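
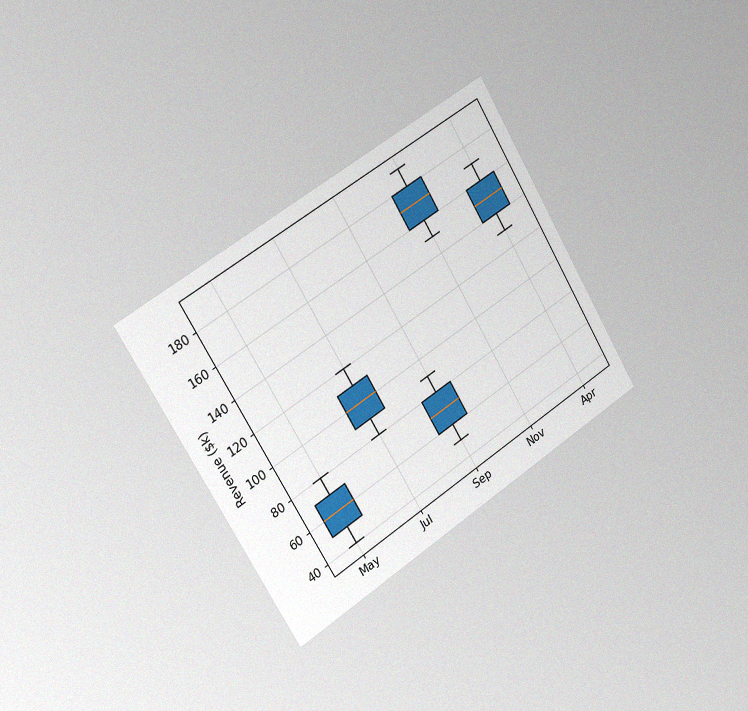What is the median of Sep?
$70k

The chart is tilted about 31° counter-clockwise and viewed slightly from the left, with some photo noise. The median line in the Sep box sits at $70k.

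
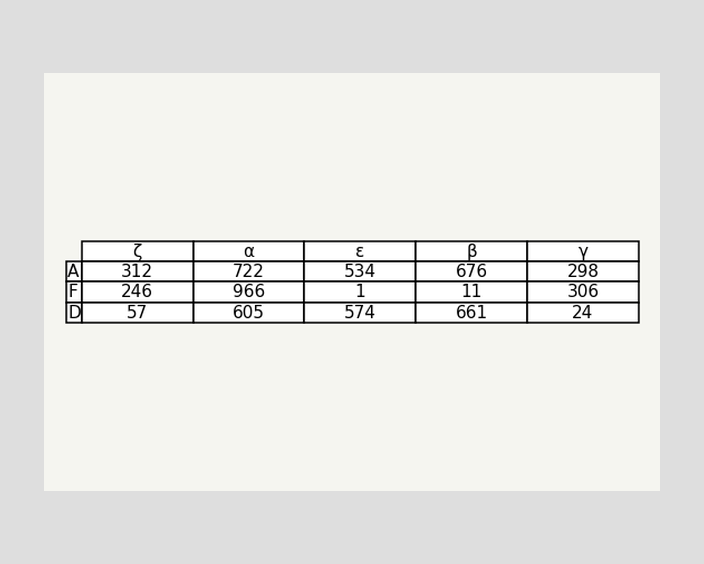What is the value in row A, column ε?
534

The (A, ε) cell reads 534.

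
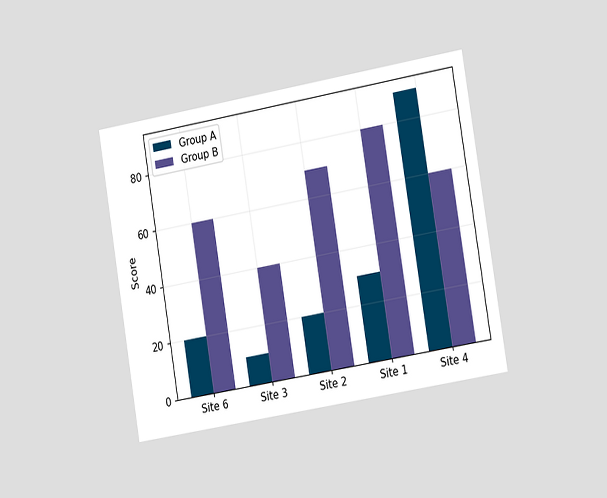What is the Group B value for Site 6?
60

The chart is tilted about 9° counter-clockwise and viewed slightly from the right. The Group B bar at Site 6 reaches 60 on the y-axis.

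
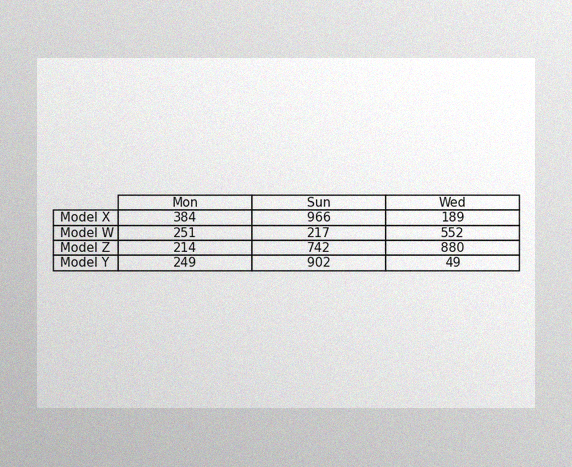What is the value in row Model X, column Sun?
966

The image has some photo noise and uneven lighting. The (Model X, Sun) cell reads 966.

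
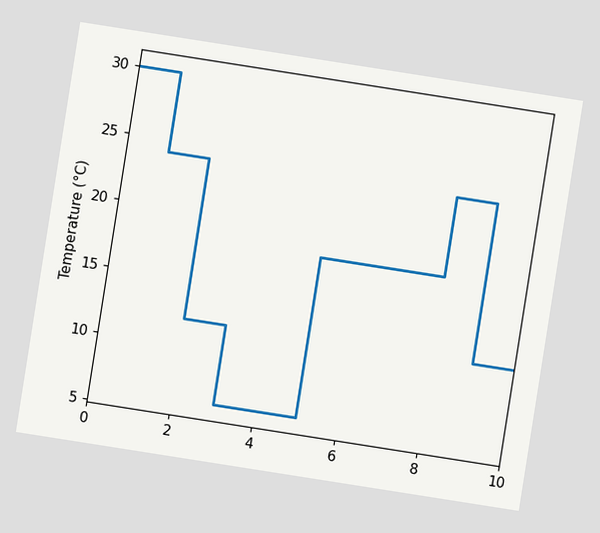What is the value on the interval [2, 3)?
The chart is tilted about 9° clockwise. On [2, 3) the step sits at 12°C.

12°C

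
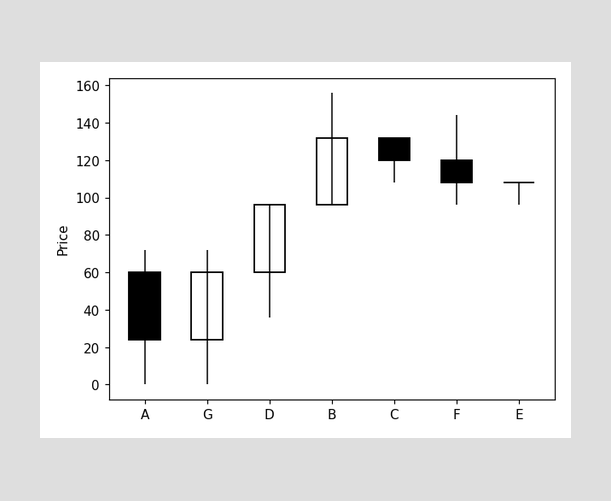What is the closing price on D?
The D candle closes at 96.

96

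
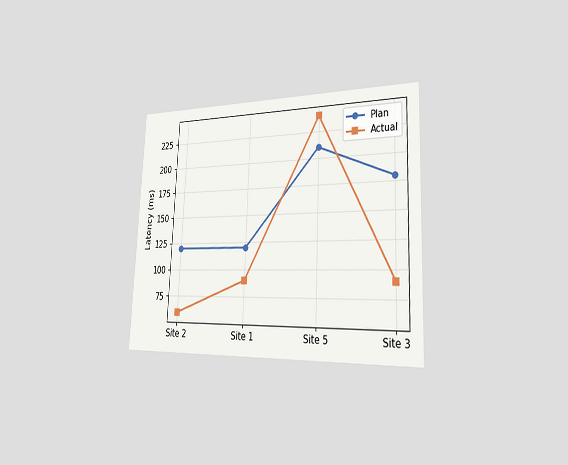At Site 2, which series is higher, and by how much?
The chart is tilted about 3° clockwise and viewed slightly from the right. At Site 2, Plan sits above the other line by 60ms.

Plan, by 60ms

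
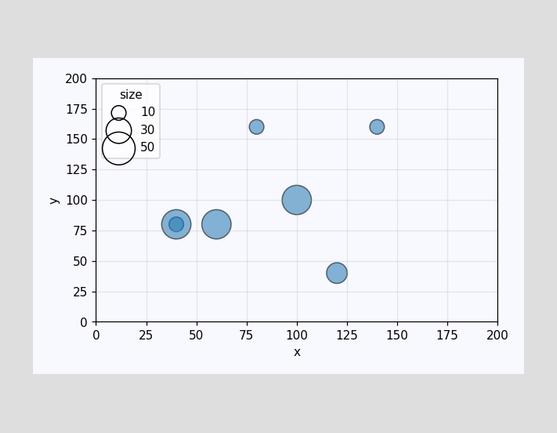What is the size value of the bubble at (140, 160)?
10

Matching the bubble at (140, 160) against the size legend gives 10.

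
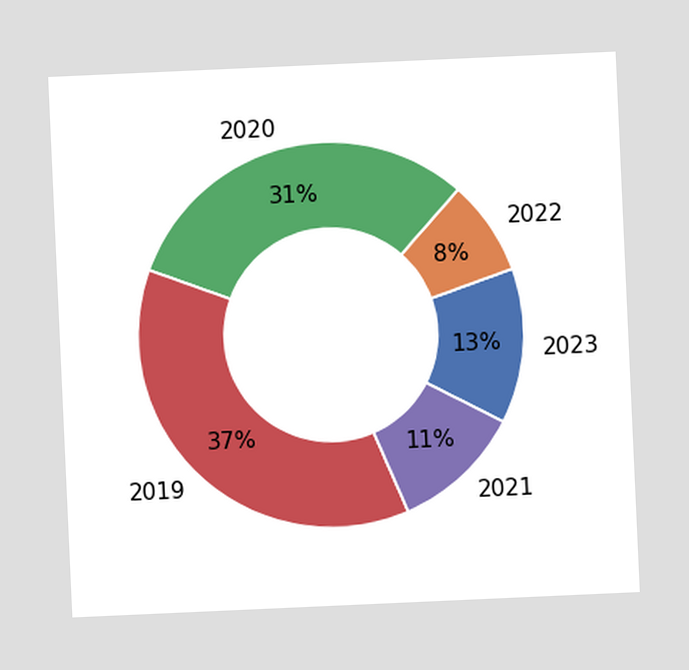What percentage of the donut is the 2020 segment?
The chart is tilted about 3° counter-clockwise. The 2020 segment takes up 31% of the ring.

31%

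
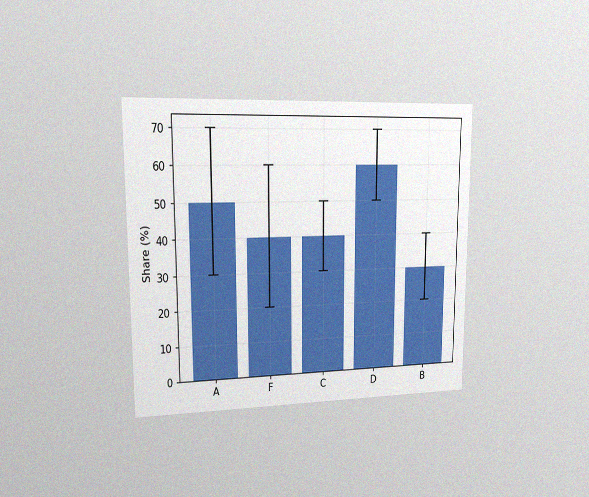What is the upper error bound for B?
40%

The chart is viewed slightly from the left, with some photo noise. The B bar's upper whisker reaches 40%.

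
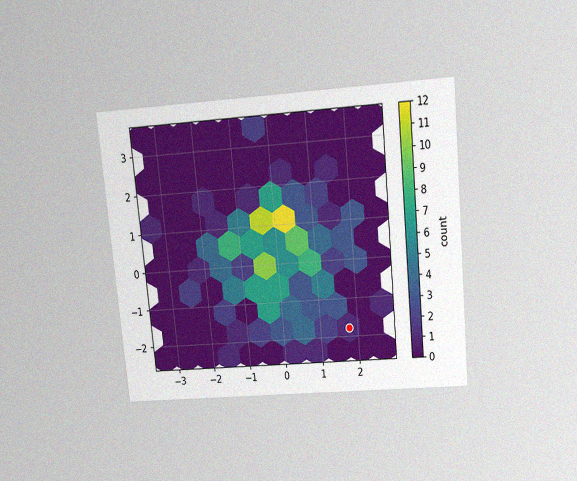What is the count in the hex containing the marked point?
1

The chart is tilted about 5° counter-clockwise and viewed slightly from above, with some photo noise. The marked hex reads 1 on the colorbar.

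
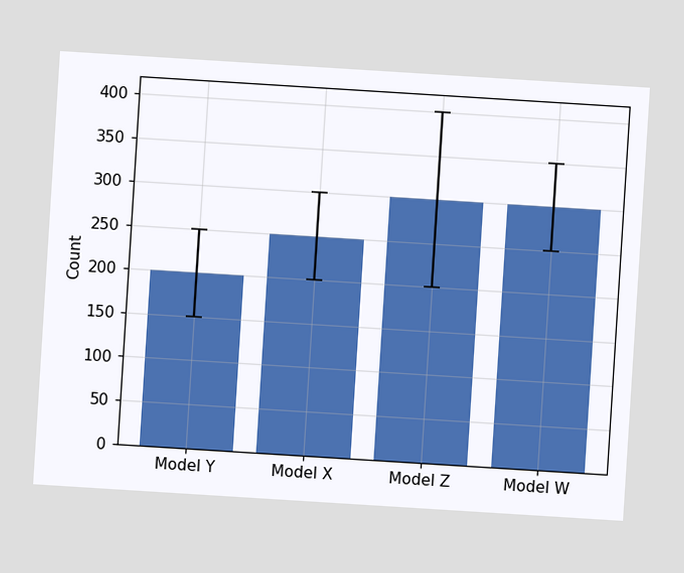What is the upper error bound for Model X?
300

The chart is tilted about 4° clockwise. The Model X bar's upper whisker reaches 300.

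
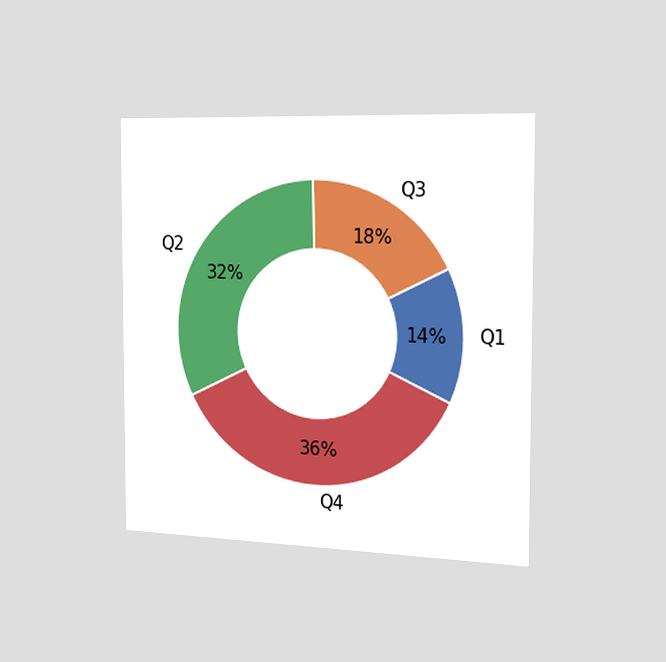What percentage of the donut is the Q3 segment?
The chart is viewed slightly from the right. The Q3 segment takes up 18% of the ring.

18%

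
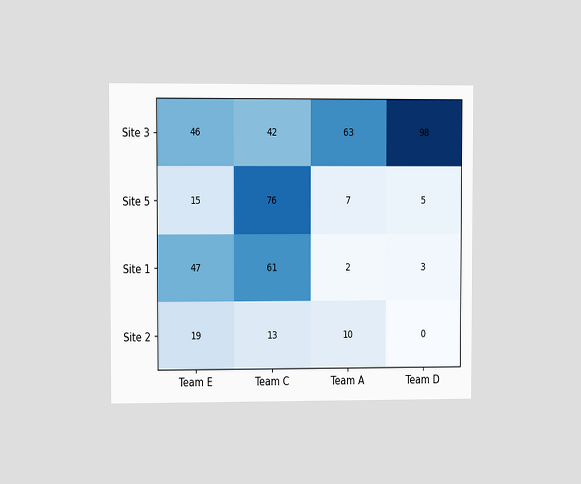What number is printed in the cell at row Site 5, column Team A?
The chart is viewed at a slight angle. The (Site 5, Team A) cell reads 7.

7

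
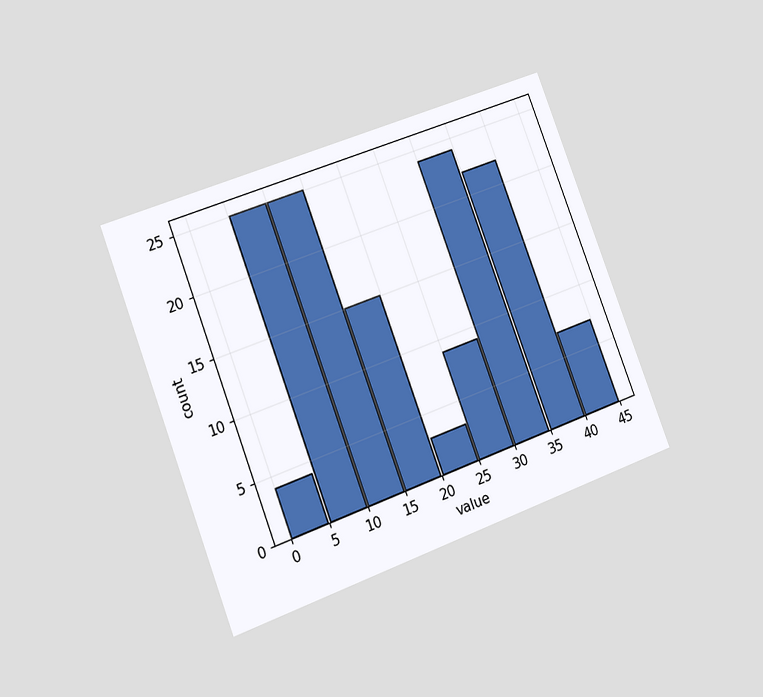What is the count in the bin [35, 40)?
22

The chart is tilted about 21° counter-clockwise and viewed at a slight angle. The [35, 40) bin has height 22.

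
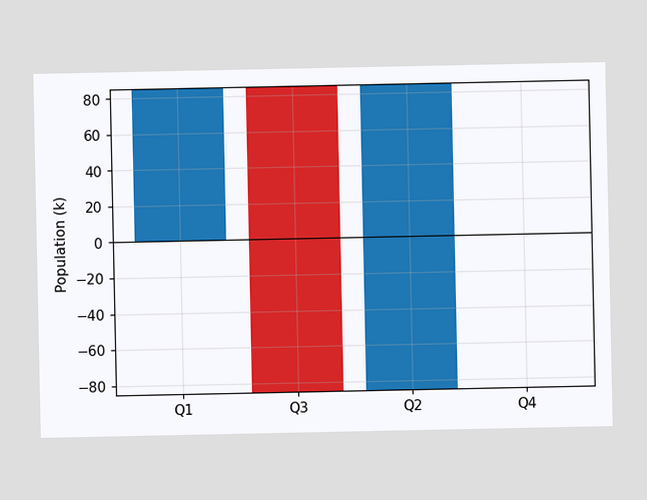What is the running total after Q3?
After Q3 the running total reaches -85k.

-85k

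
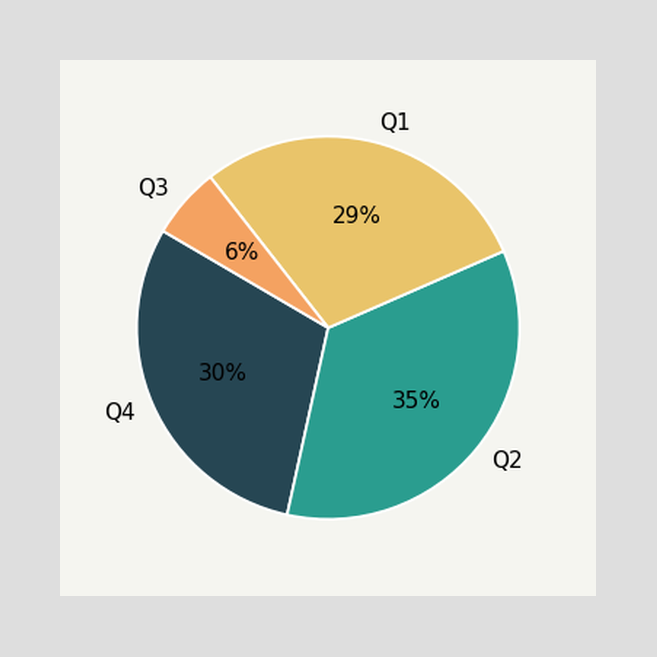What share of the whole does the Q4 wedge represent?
The Q4 slice takes up 30% of the pie.

30%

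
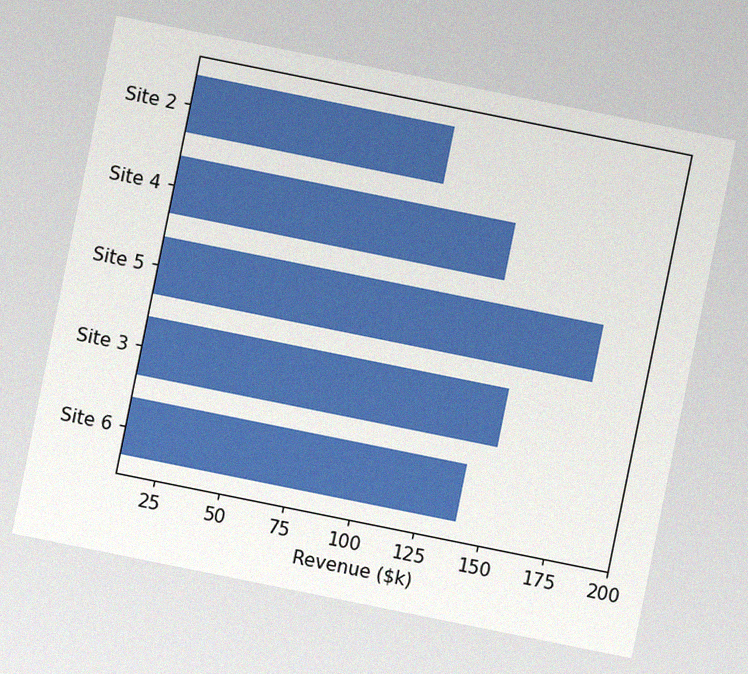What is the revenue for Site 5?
$180k

The chart is tilted about 11° clockwise, with some photo noise. Reading along the chart's x-axis, the Site 5 bar reaches $180k.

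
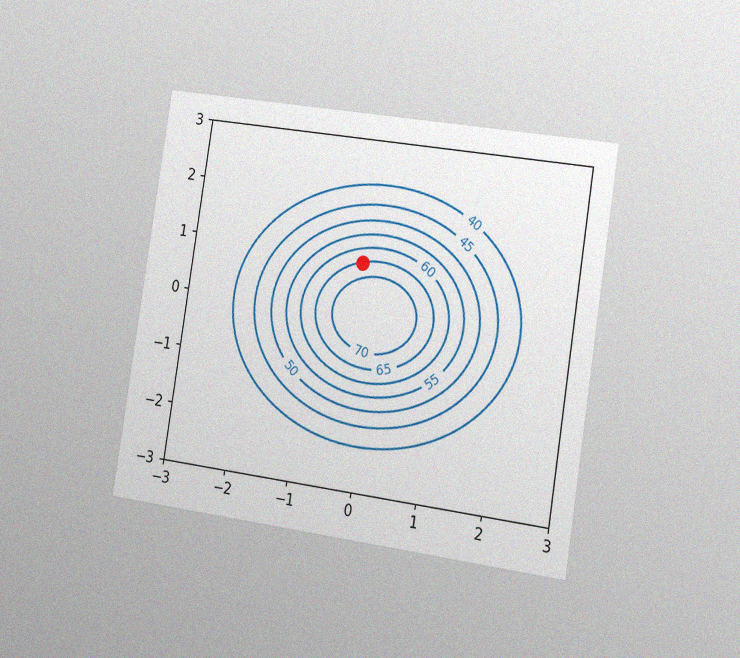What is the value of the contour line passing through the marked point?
65

The chart is tilted about 9° clockwise and viewed slightly from the right, with some photo noise. The marked point sits on the contour labelled 65.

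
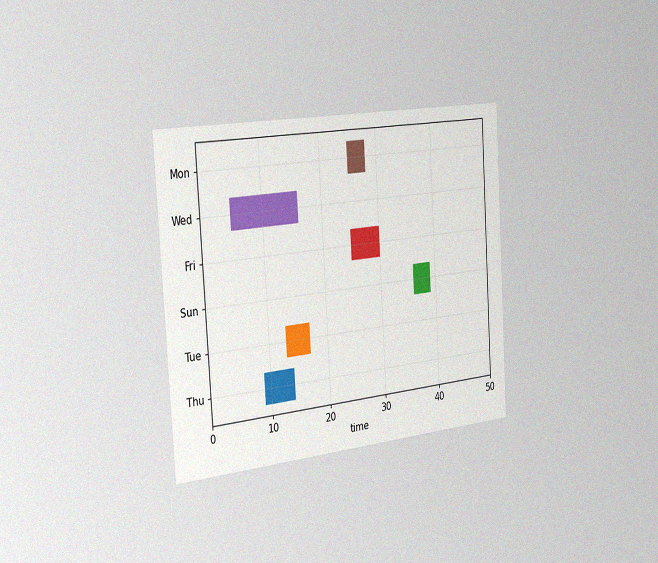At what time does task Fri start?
The chart is tilted about 4° counter-clockwise and viewed slightly from the left, with some photo noise. The Fri bar begins at t=25.

25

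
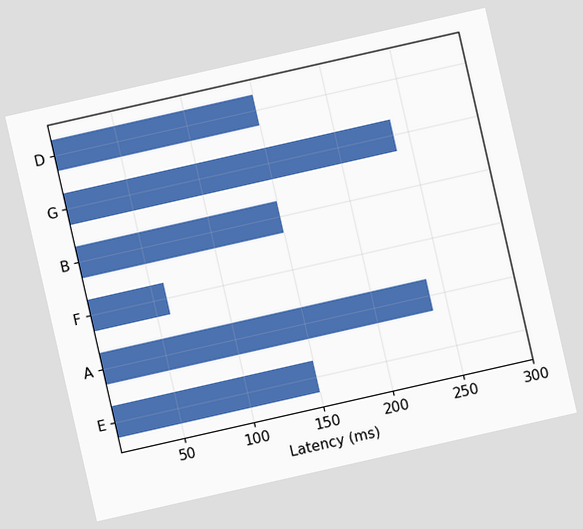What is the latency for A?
240ms

The chart is tilted about 13° counter-clockwise. Reading along the chart's x-axis, the A bar reaches 240ms.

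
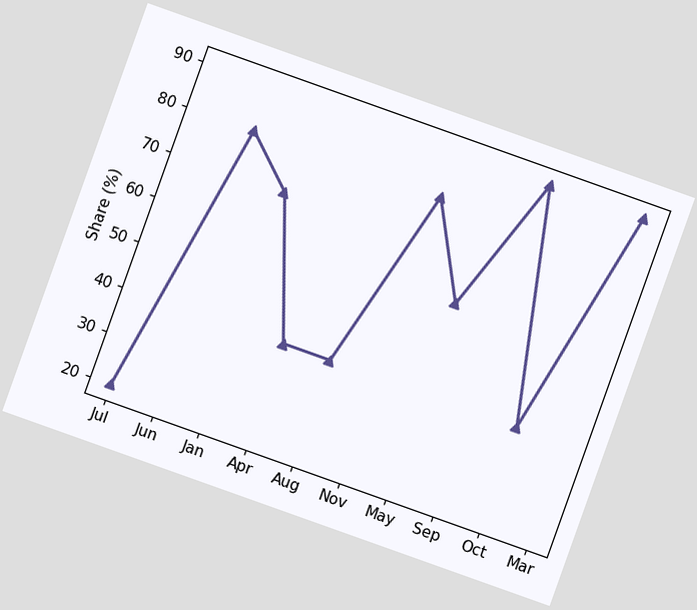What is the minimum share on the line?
The chart is tilted about 20° clockwise. The lowest point is at Jul, and reading across to the y-axis gives 20%.

20%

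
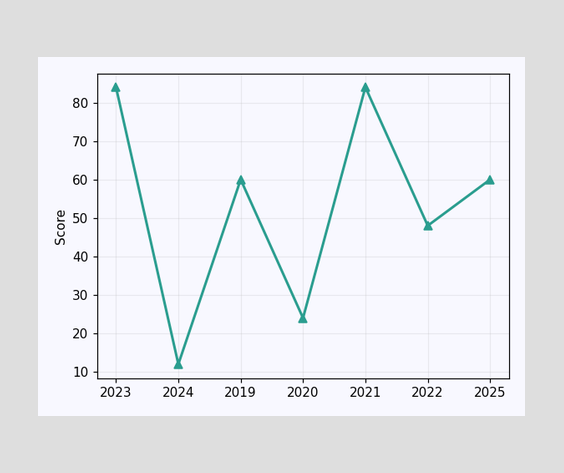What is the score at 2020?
At 2020, the line is at 24.

24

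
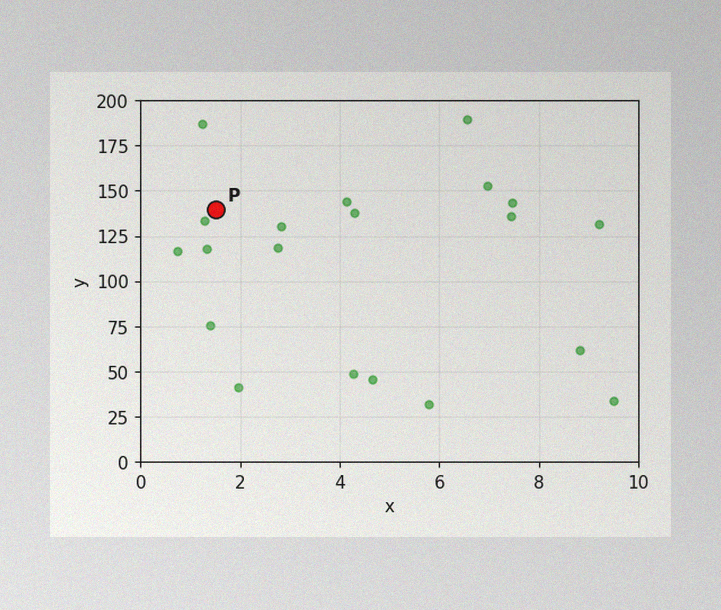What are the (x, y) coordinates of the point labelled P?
(1.5, 140)

The image has some photo noise and uneven lighting. Following the gridlines from P to each axis, P sits at (1.5, 140).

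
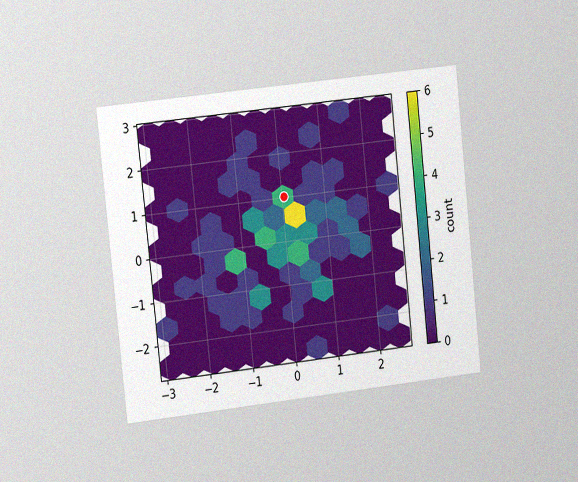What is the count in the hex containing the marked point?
4

The chart is tilted about 6° counter-clockwise and viewed at a slight angle, with some photo noise. The marked hex reads 4 on the colorbar.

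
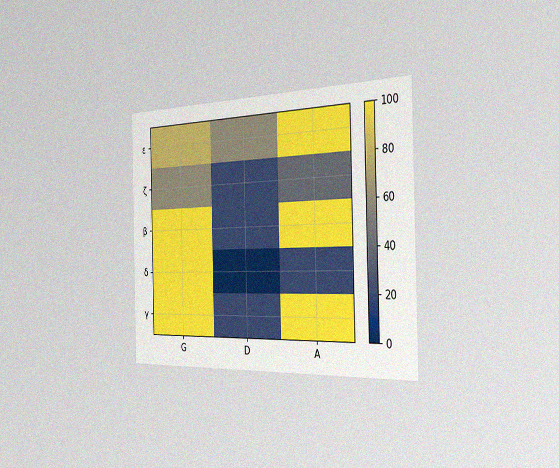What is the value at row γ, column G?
The chart is viewed slightly from the right, with some photo noise. Matching cell (γ, G) against the colorbar gives 100.

100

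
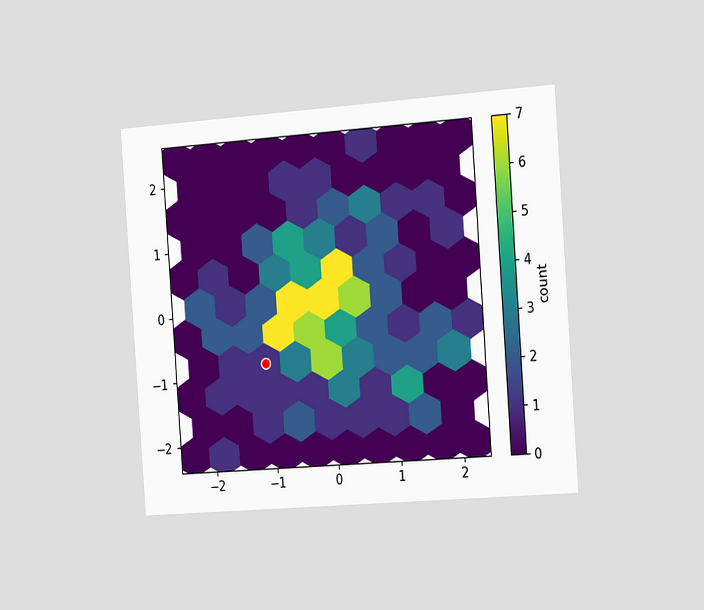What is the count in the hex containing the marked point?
1

The chart is tilted about 4° counter-clockwise and viewed slightly from the right. The marked hex reads 1 on the colorbar.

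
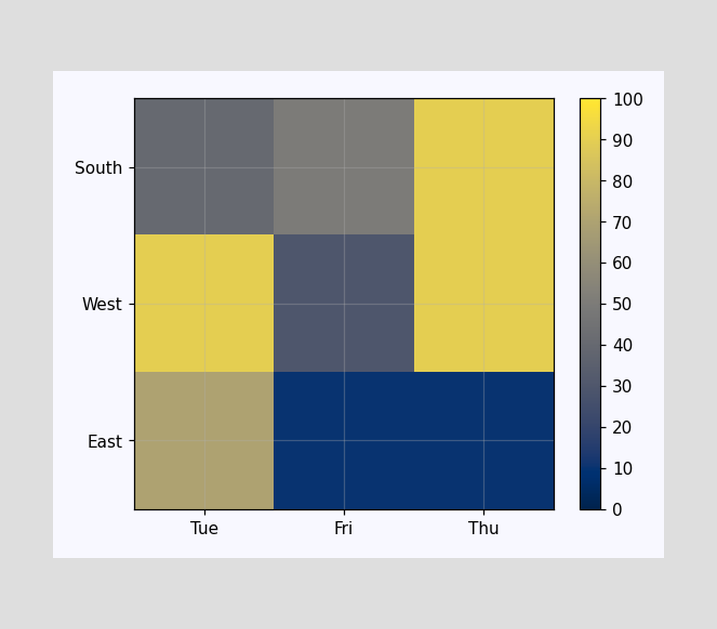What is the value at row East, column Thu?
10

Matching cell (East, Thu) against the colorbar gives 10.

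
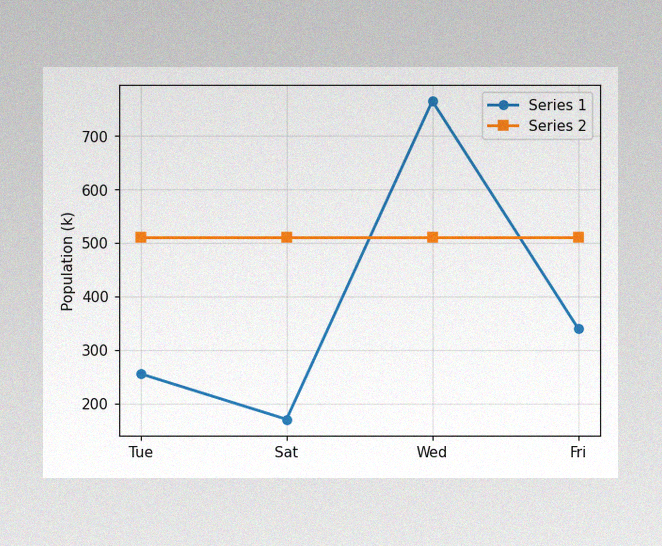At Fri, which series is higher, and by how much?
The image has some photo noise and uneven lighting. At Fri, Series 2 sits above the other line by 170k.

Series 2, by 170k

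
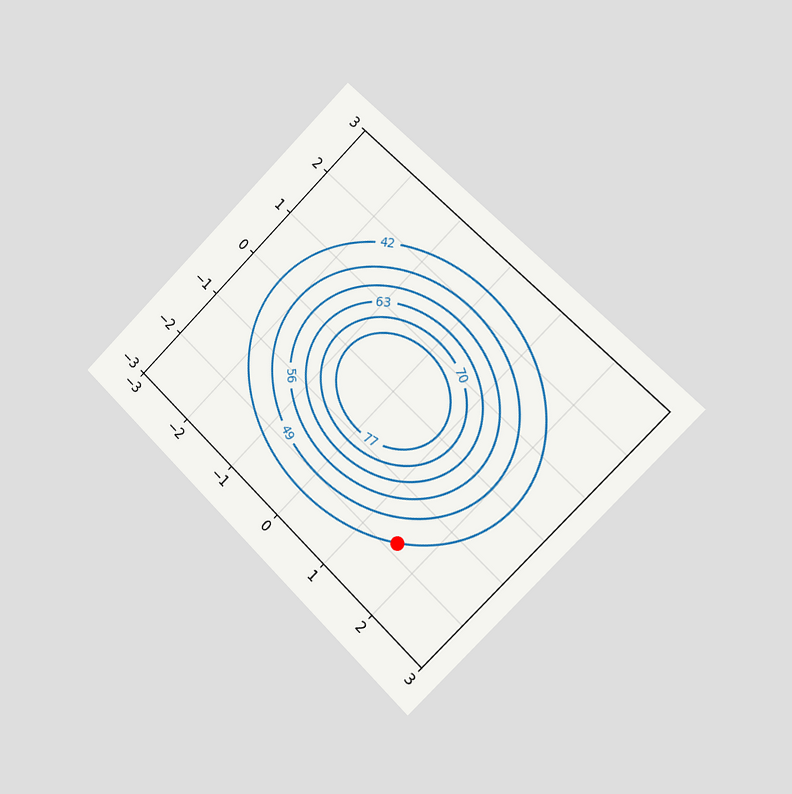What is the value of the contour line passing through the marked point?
42

The chart is tilted about 45° clockwise and viewed slightly from the right. The marked point sits on the contour labelled 42.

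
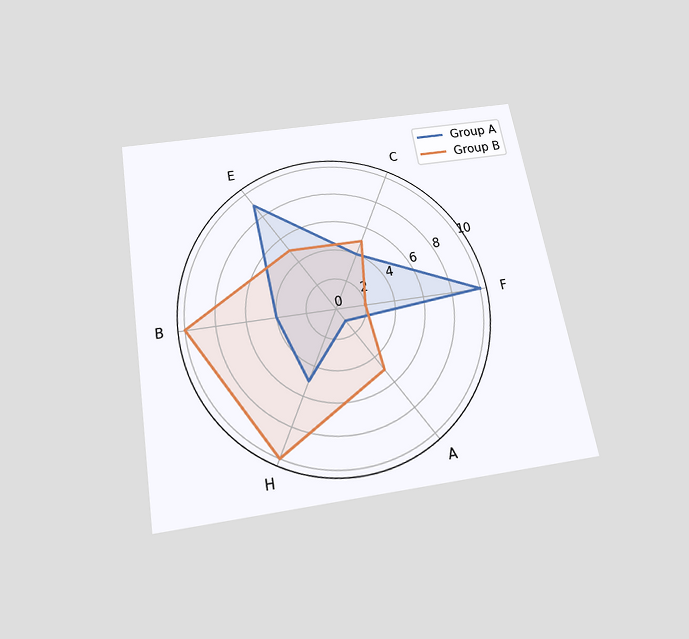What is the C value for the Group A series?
The chart is tilted about 10° counter-clockwise and viewed slightly from below. On the C axis, Group A reaches 4.

4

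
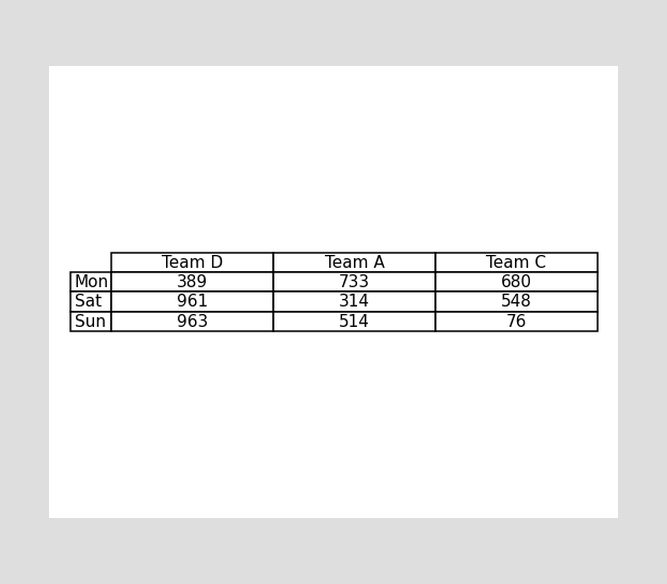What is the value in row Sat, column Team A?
314

The (Sat, Team A) cell reads 314.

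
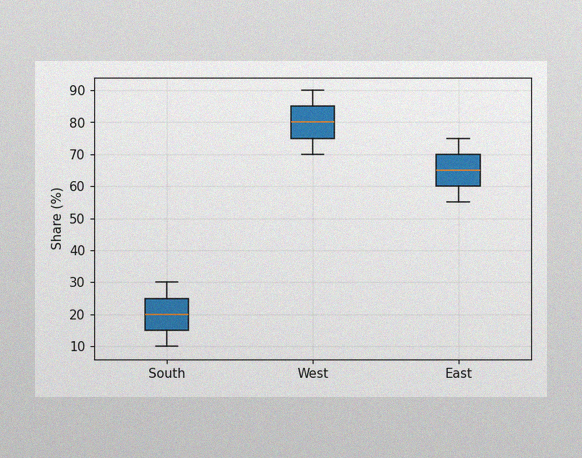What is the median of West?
The image has some photo noise and uneven lighting. The median line in the West box sits at 80%.

80%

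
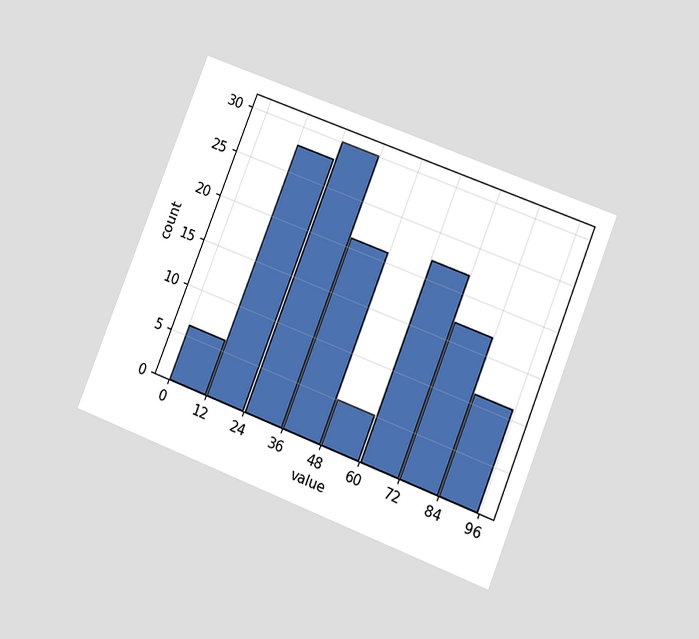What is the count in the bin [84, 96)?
11

The chart is tilted about 21° clockwise and viewed at a slight angle. The [84, 96) bin has height 11.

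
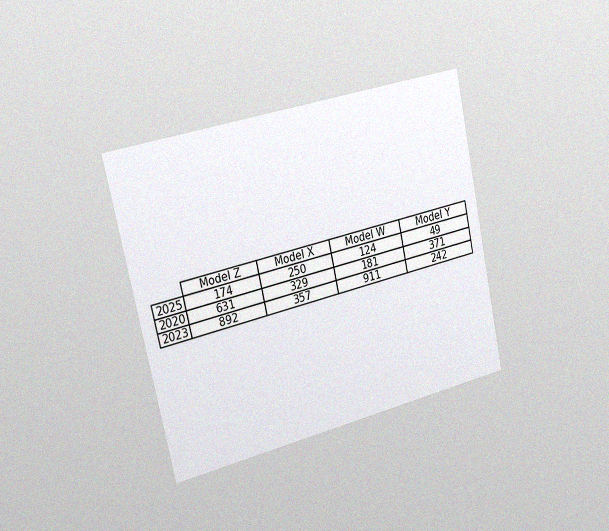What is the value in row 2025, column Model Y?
49

The chart is tilted about 12° counter-clockwise and viewed slightly from the left, with some photo noise. The (2025, Model Y) cell reads 49.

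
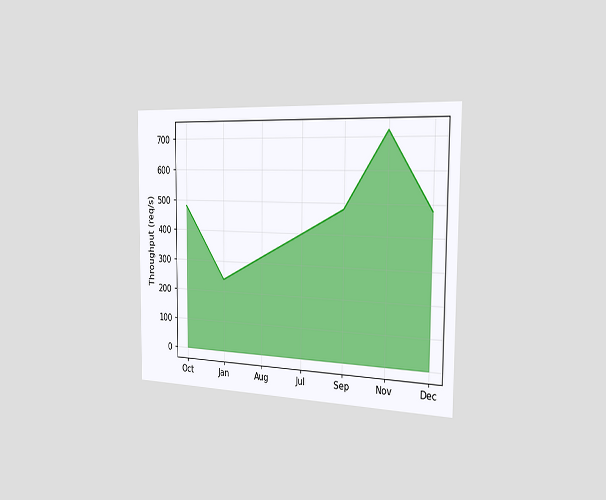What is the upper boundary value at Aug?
320req/s

The chart is viewed slightly from the right. At Aug the upper boundary is at 320req/s.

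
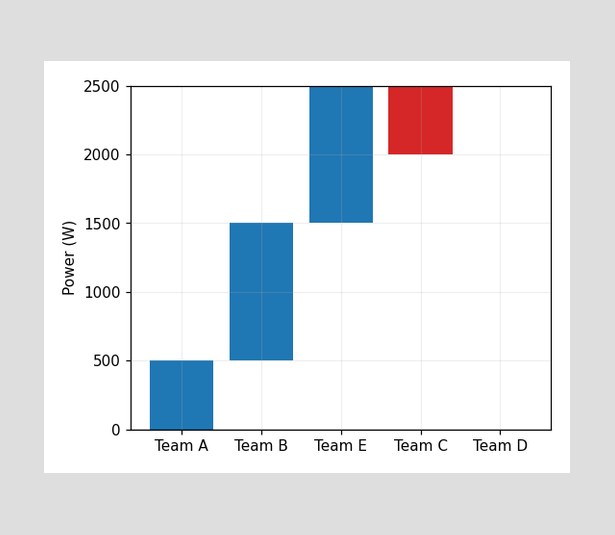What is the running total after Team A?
After Team A the running total reaches 500W.

500W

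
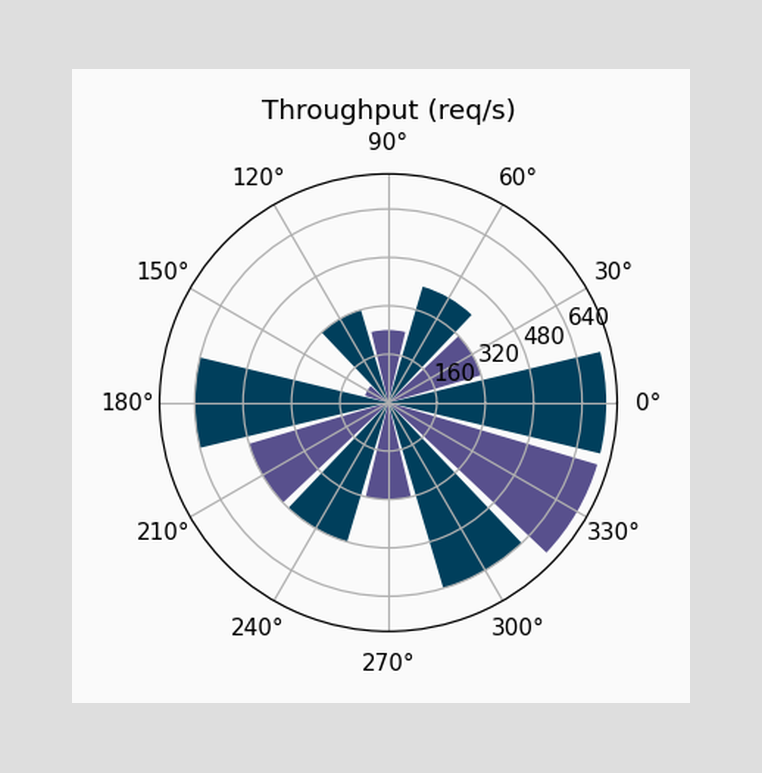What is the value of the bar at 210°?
480req/s

The bar at 210° reaches 480req/s on the radial axis.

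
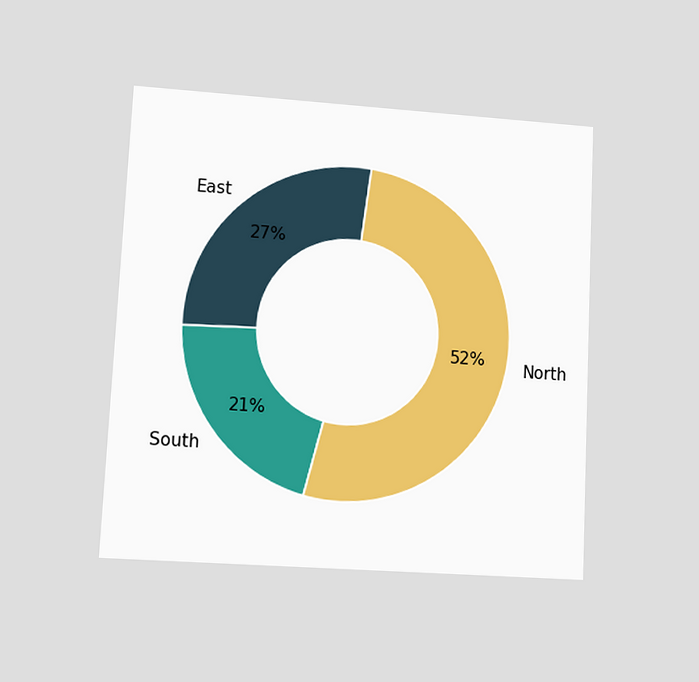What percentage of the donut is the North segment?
The chart is tilted about 3° clockwise and viewed at a slight angle. The North segment takes up 52% of the ring.

52%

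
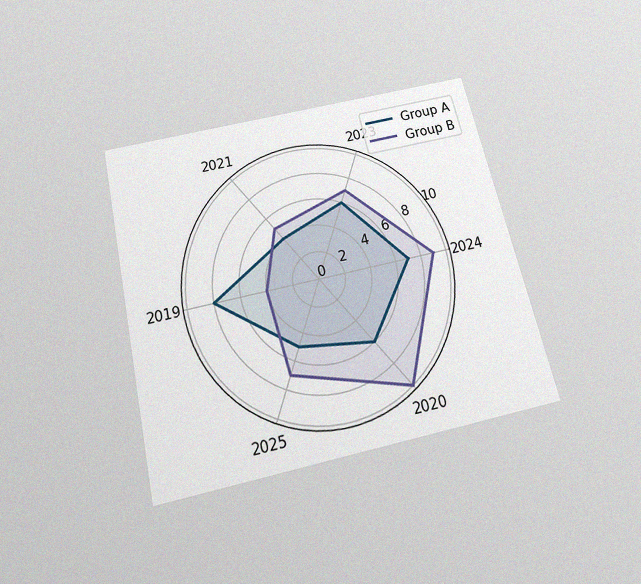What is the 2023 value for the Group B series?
7

The chart is tilted about 13° counter-clockwise and viewed slightly from below, with some photo noise. On the 2023 axis, Group B reaches 7.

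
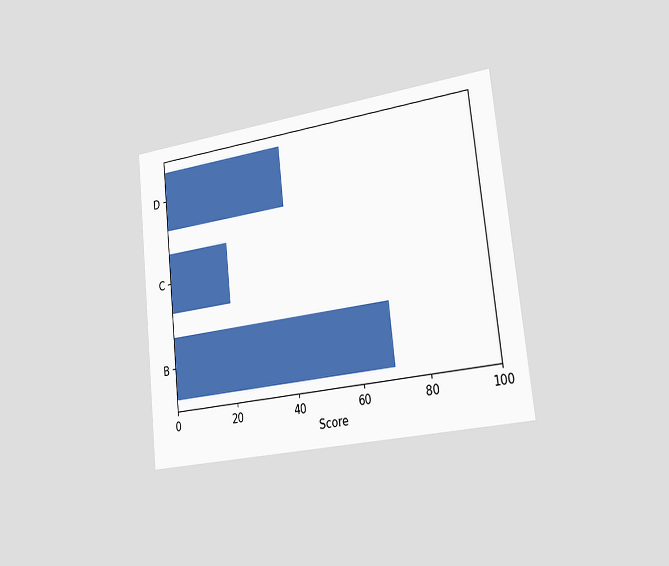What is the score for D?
The chart is tilted about 6° counter-clockwise and viewed slightly from the right. Reading along the chart's x-axis, the D bar reaches 40.

40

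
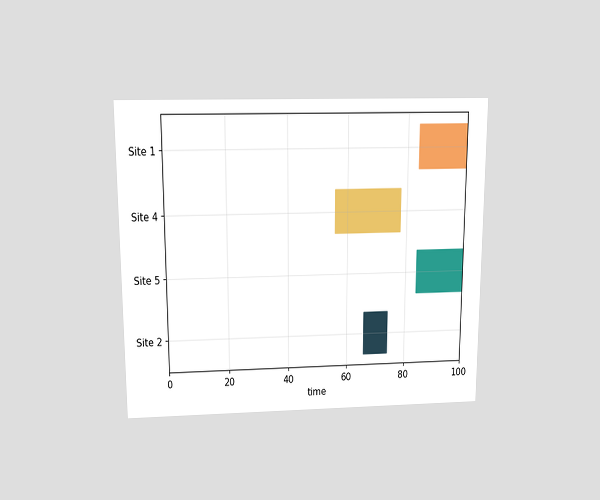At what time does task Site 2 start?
66

The chart is viewed slightly from above. The Site 2 bar begins at t=66.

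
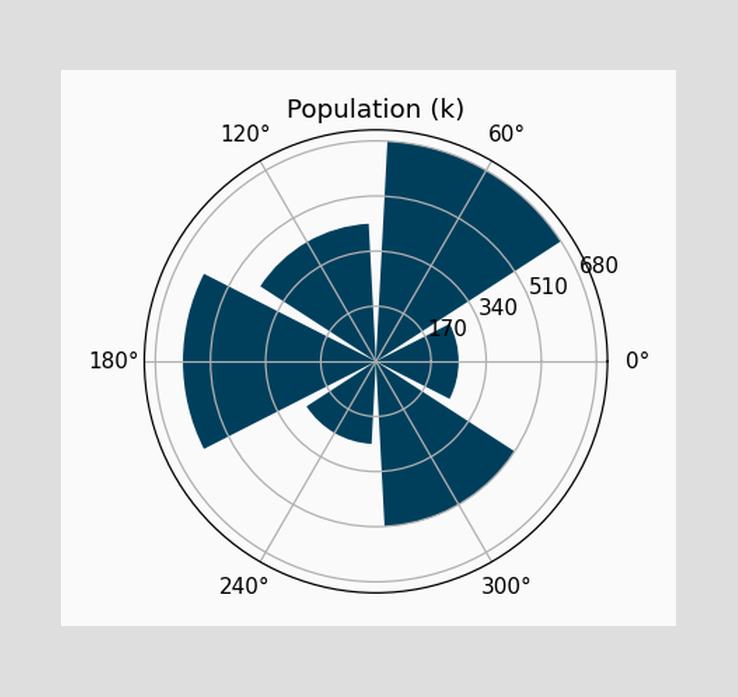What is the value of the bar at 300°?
The bar at 300° reaches 510k on the radial axis.

510k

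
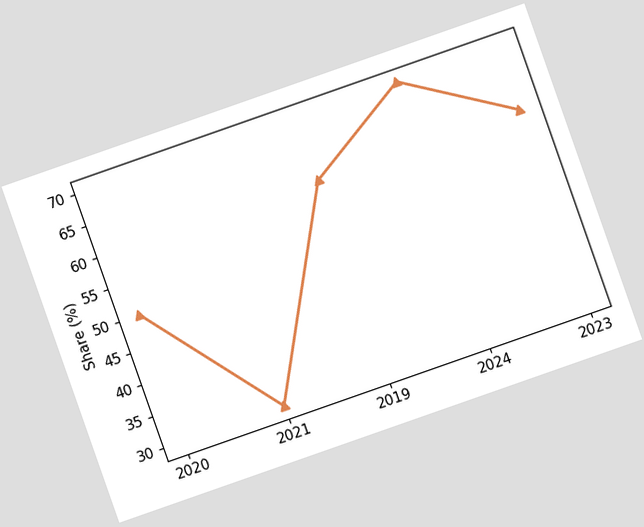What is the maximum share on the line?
The chart is tilted about 19° counter-clockwise. The highest point is at 2024, and reading across to the y-axis gives 70%.

70%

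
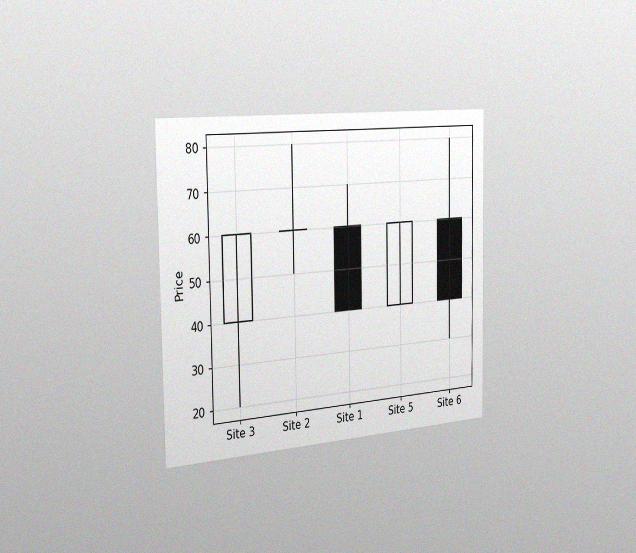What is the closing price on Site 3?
The chart is viewed slightly from the left, with some photo noise. The Site 3 candle closes at 60.

60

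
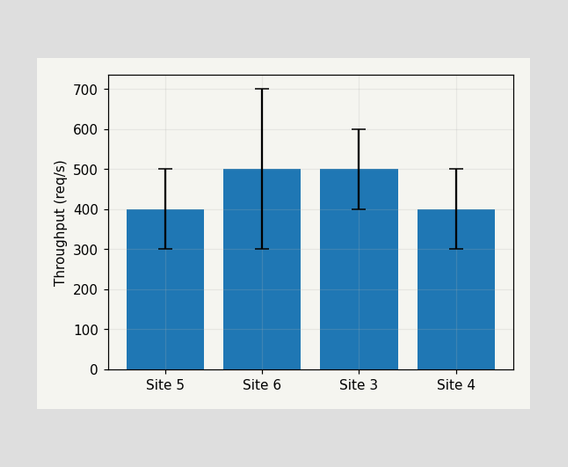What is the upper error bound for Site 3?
600req/s

The Site 3 bar's upper whisker reaches 600req/s.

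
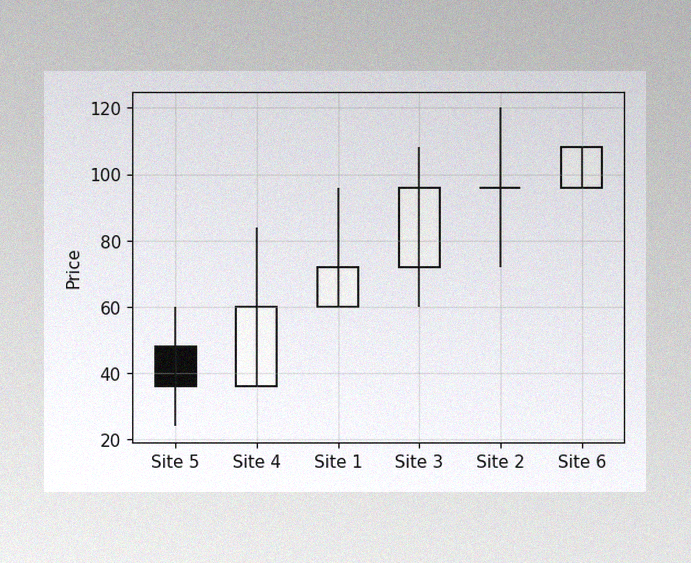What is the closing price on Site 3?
The image has some photo noise and uneven lighting. The Site 3 candle closes at 96.

96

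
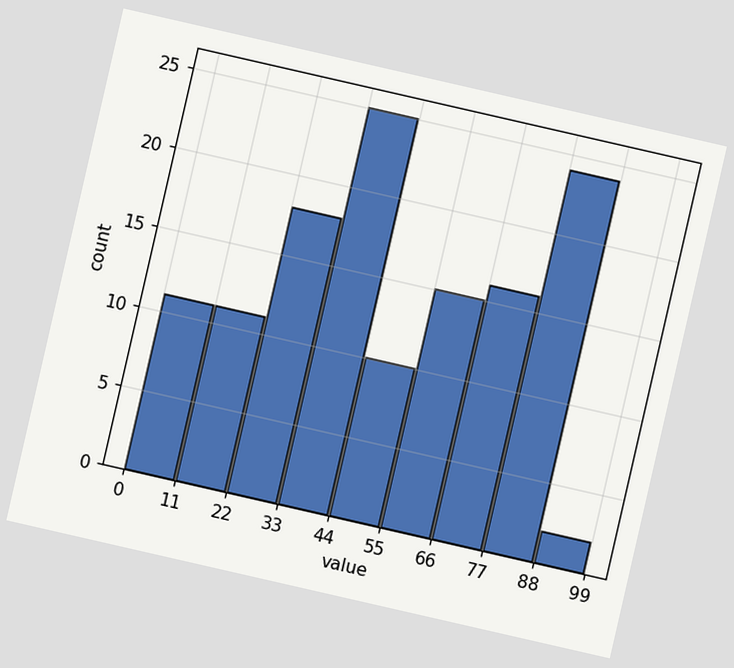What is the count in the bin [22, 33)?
18

The chart is tilted about 13° clockwise. The [22, 33) bin has height 18.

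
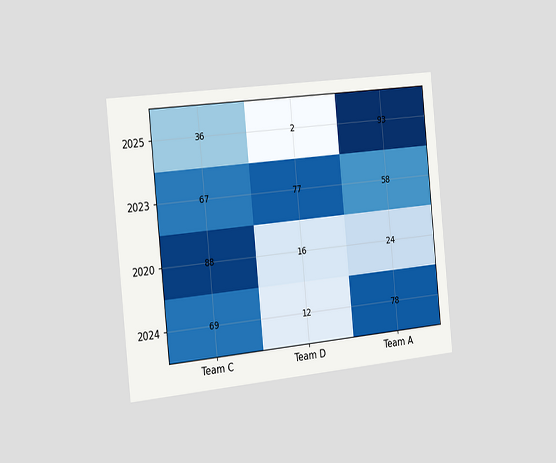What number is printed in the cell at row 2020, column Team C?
The chart is tilted about 6° counter-clockwise and viewed slightly from the left. The (2020, Team C) cell reads 88.

88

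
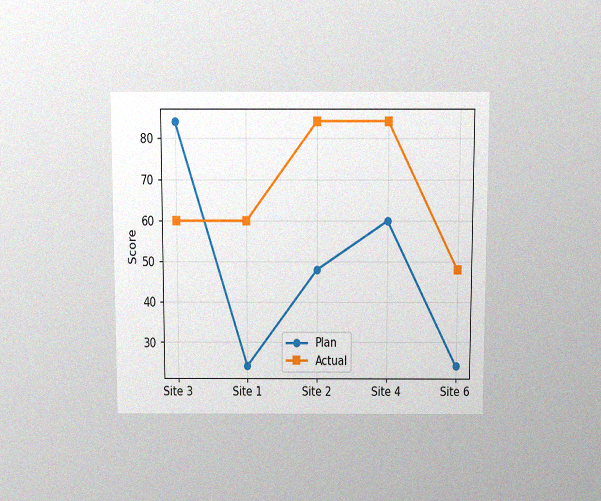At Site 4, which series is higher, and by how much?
Actual, by 24

The chart is viewed slightly from above, with some photo noise. At Site 4, Actual sits above the other line by 24.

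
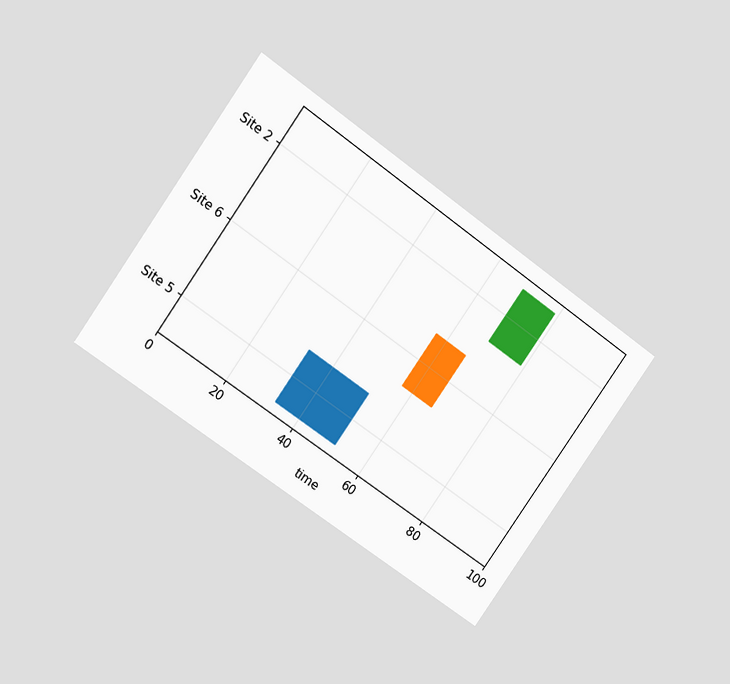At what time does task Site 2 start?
69

The chart is tilted about 35° clockwise and viewed at a slight angle. The Site 2 bar begins at t=69.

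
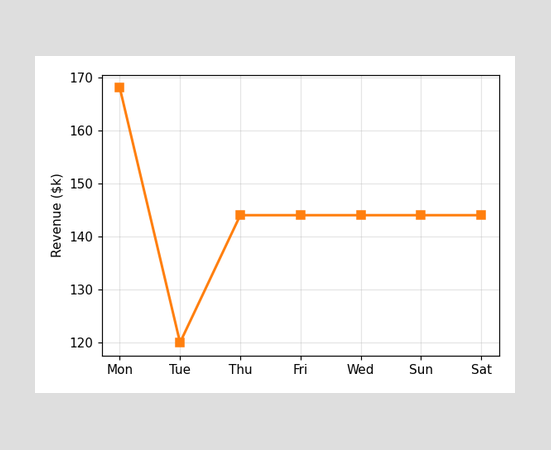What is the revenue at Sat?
At Sat, the line is at $144k.

$144k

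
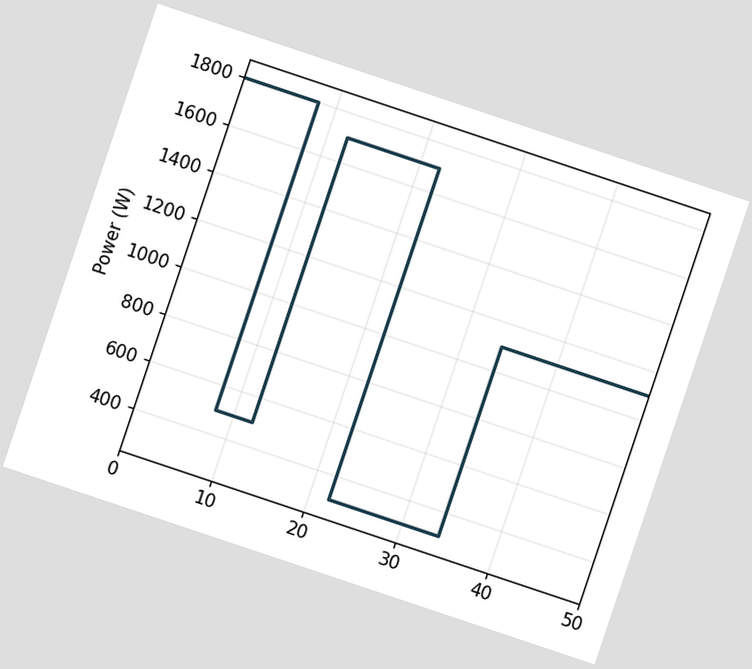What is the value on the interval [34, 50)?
1100W

The chart is tilted about 19° clockwise. On [34, 50) the step sits at 1100W.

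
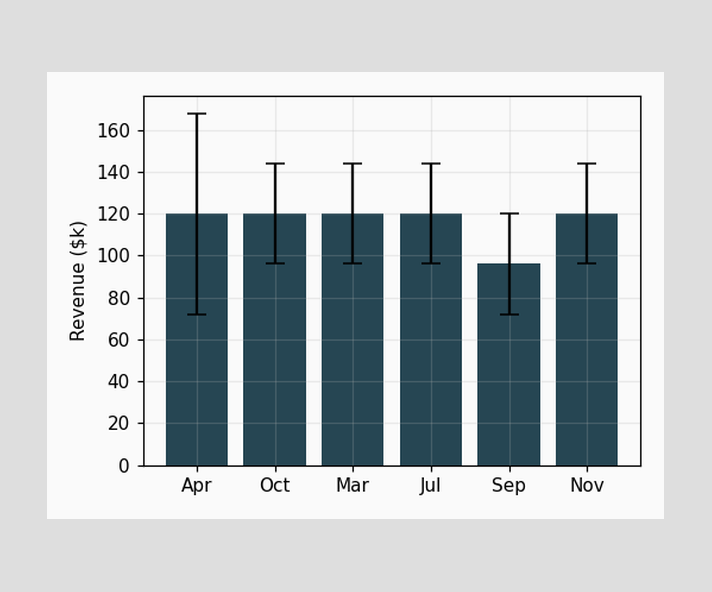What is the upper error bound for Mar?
The Mar bar's upper whisker reaches $144k.

$144k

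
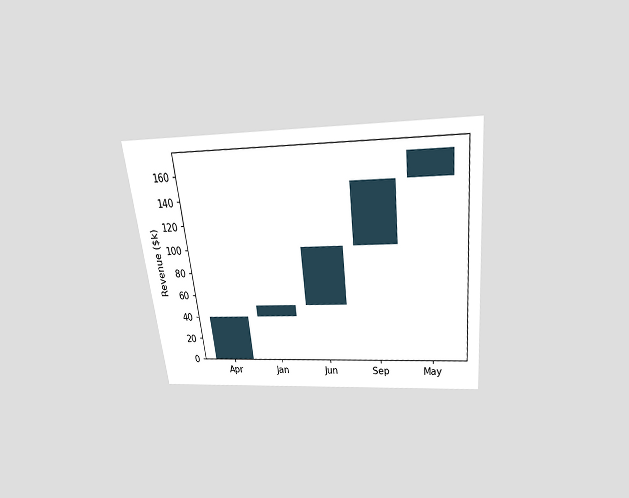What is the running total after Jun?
$100k

The chart is tilted about 6° counter-clockwise and viewed slightly from above. After Jun the running total reaches $100k.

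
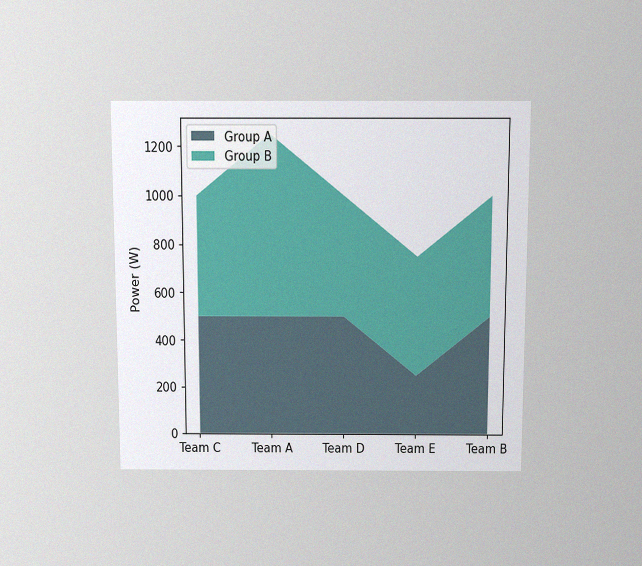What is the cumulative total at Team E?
750W

The chart is viewed slightly from above, with some photo noise. The stacked total at Team E reaches 750W.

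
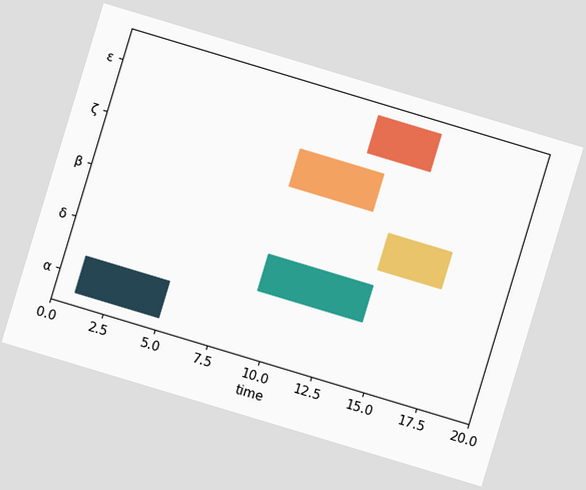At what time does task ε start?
12

The chart is tilted about 17° clockwise. The ε bar begins at t=12.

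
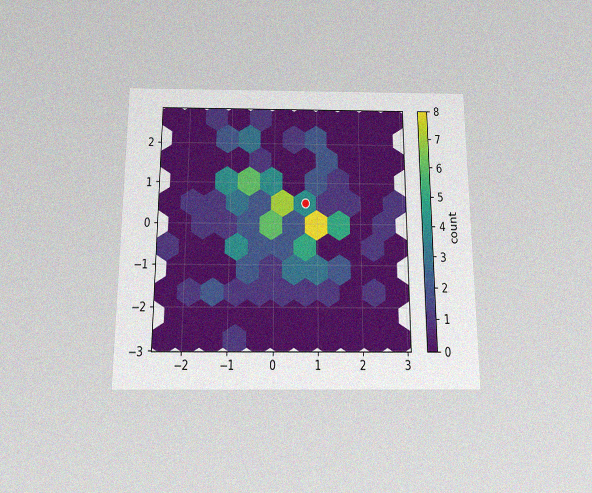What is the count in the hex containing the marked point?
4

The chart is viewed slightly from below, with some photo noise. The marked hex reads 4 on the colorbar.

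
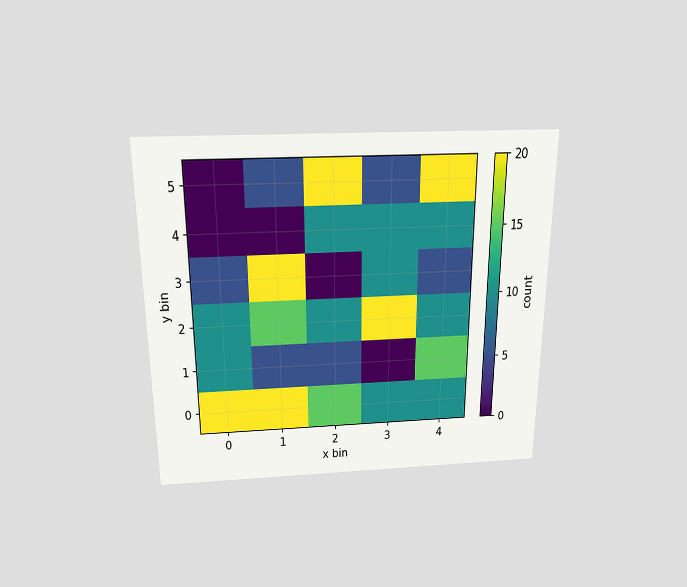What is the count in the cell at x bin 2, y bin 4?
The chart is viewed slightly from above. Matching the cell (2, 4) against the colorbar gives 10.

10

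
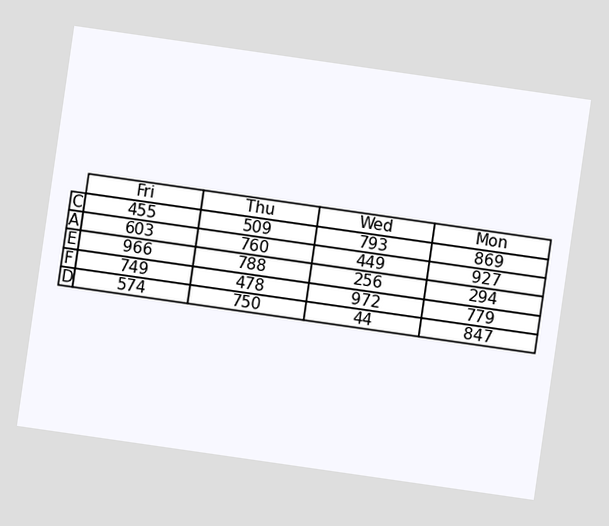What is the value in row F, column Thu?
The chart is tilted about 8° clockwise. The (F, Thu) cell reads 478.

478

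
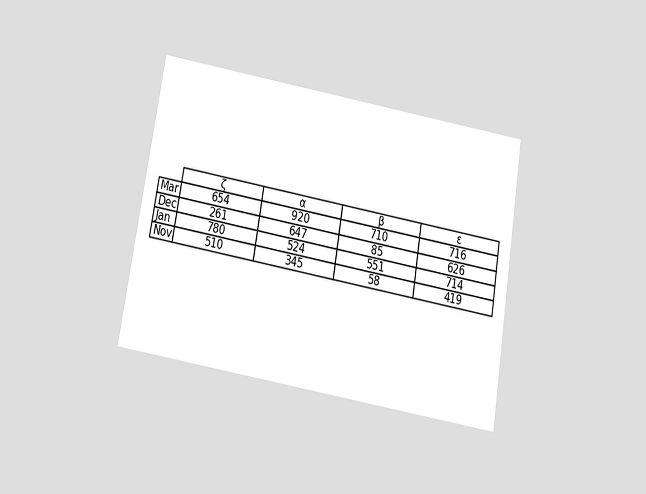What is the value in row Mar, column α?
The chart is tilted about 9° clockwise and viewed slightly from below. The (Mar, α) cell reads 920.

920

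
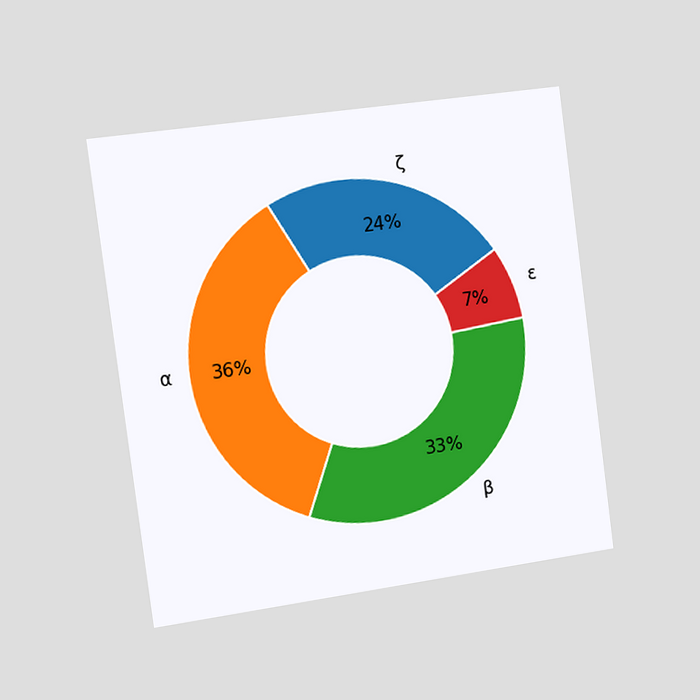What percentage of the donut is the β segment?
33%

The chart is tilted about 7° counter-clockwise and viewed slightly from the left. The β segment takes up 33% of the ring.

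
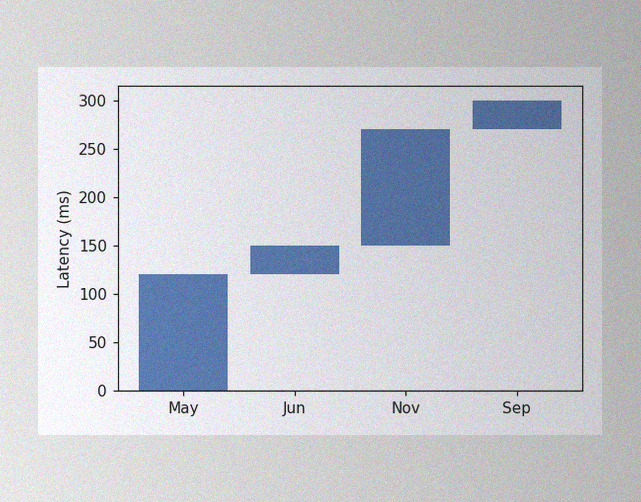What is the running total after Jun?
150ms

The image has some photo noise and uneven lighting. After Jun the running total reaches 150ms.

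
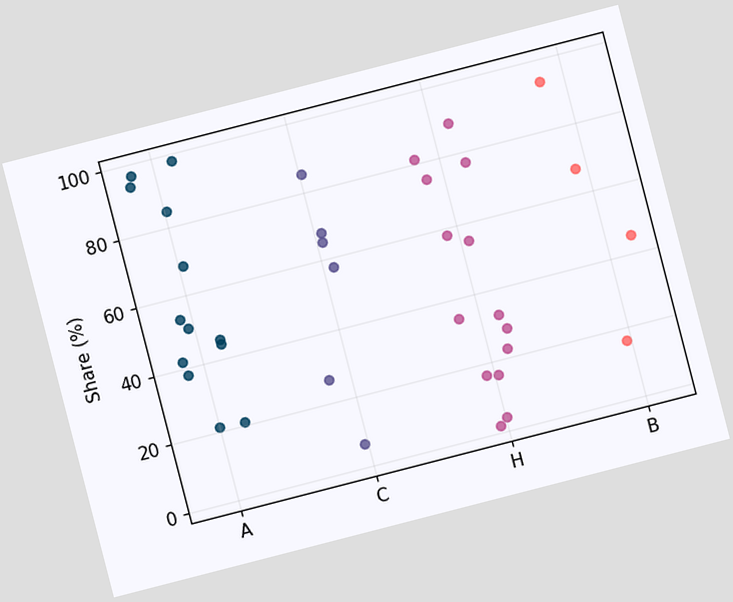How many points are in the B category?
4

The chart is tilted about 14° counter-clockwise. Counting the markers in the B column gives 4.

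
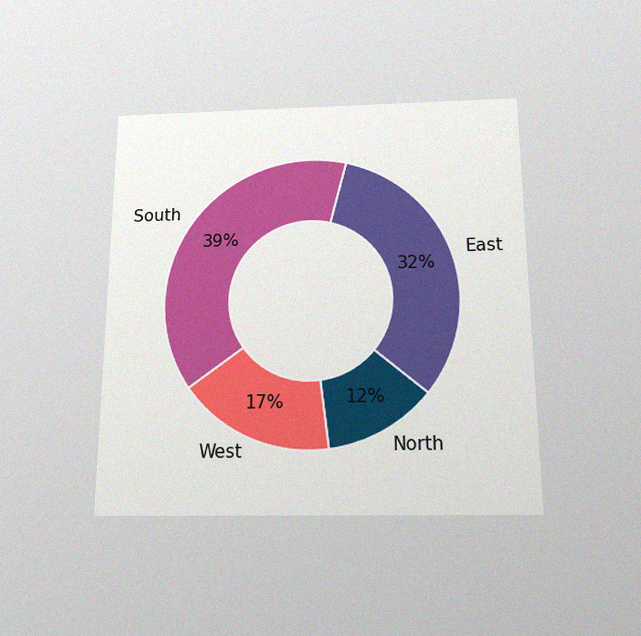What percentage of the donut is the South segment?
The chart is viewed slightly from below, with some photo noise. The South segment takes up 39% of the ring.

39%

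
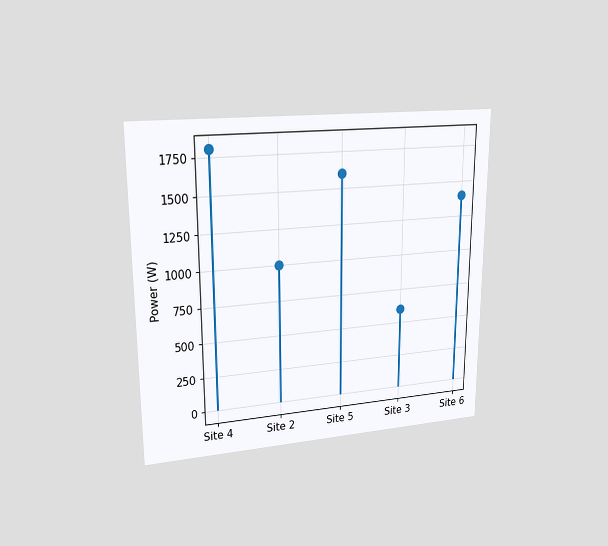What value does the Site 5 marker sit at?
1600W

The chart is viewed at a slight angle. The Site 5 marker sits at 1600W.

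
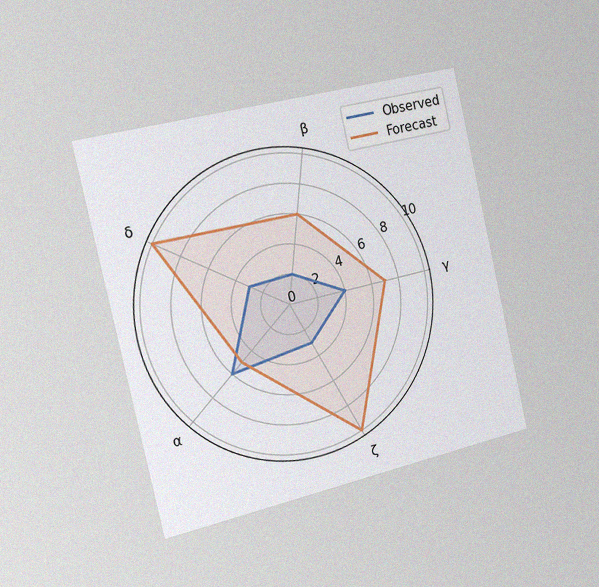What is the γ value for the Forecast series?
7

The chart is tilted about 13° counter-clockwise and viewed slightly from the left, with some photo noise. On the γ axis, Forecast reaches 7.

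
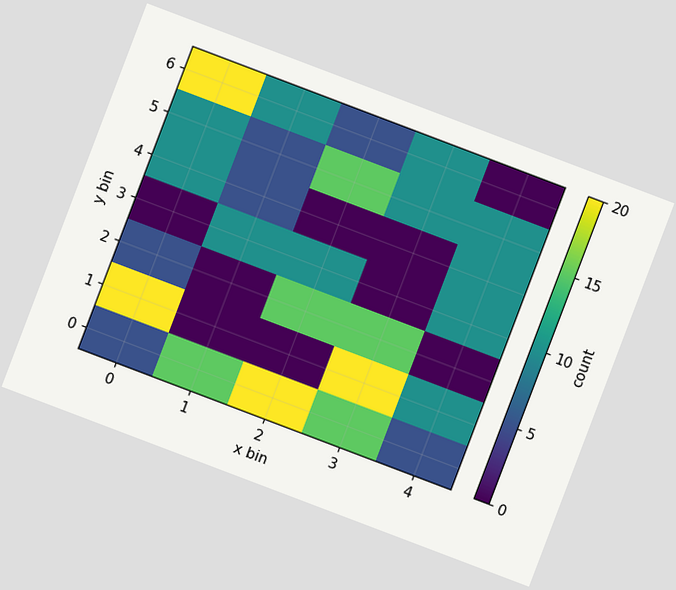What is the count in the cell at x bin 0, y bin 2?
5

The chart is tilted about 21° clockwise. Matching the cell (0, 2) against the colorbar gives 5.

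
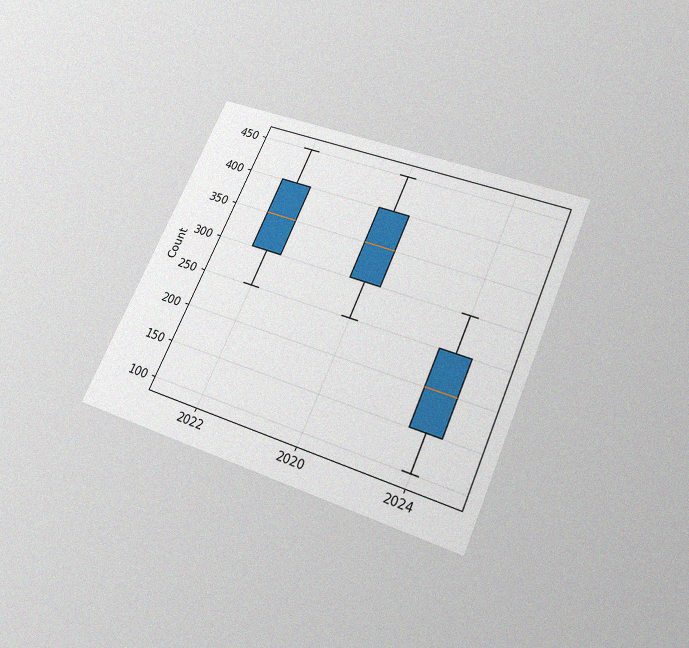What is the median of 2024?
200

The chart is tilted about 24° clockwise and viewed slightly from below, with some photo noise. The median line in the 2024 box sits at 200.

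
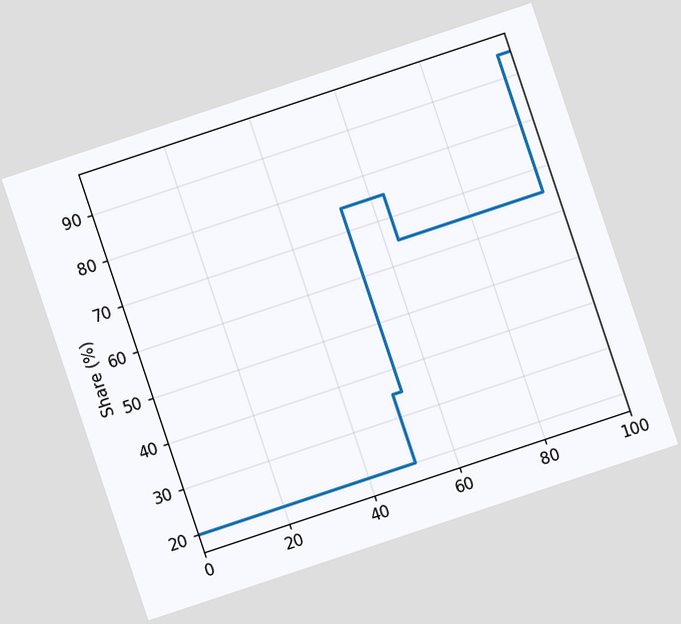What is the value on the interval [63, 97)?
65%

The chart is tilted about 18° counter-clockwise. On [63, 97) the step sits at 65%.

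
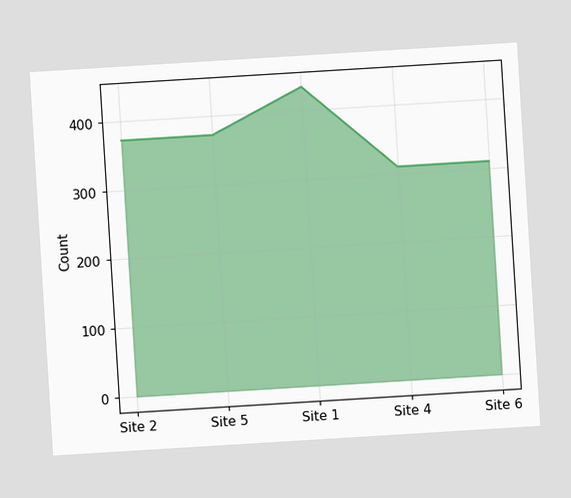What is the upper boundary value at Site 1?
434

The chart is tilted about 3° counter-clockwise. At Site 1 the upper boundary is at 434.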